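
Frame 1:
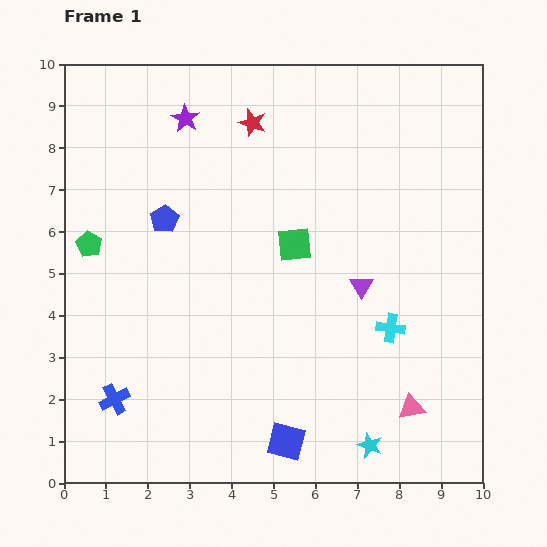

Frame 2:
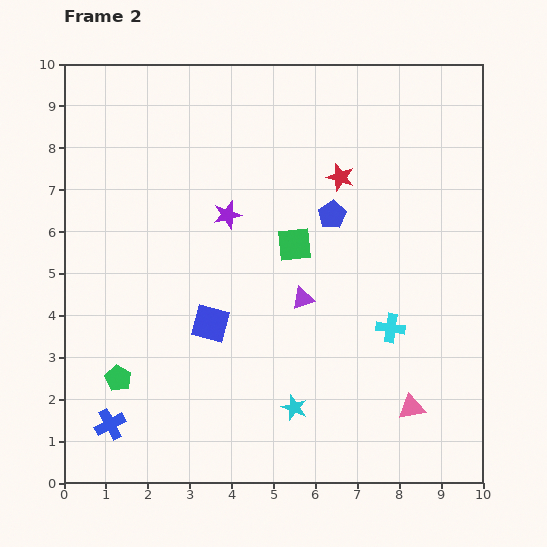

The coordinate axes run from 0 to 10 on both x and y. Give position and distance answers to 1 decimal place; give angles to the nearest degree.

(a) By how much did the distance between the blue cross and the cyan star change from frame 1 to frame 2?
-1.8

Distance in frame 1: 6.2. Distance in frame 2: 4.4.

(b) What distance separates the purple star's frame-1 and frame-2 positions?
2.5

The purple star moved from (2.9, 8.7) to (3.9, 6.4), a distance of √(1.0² + 2.3²) ≈ 2.5.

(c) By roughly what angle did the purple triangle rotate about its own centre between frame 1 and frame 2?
42° clockwise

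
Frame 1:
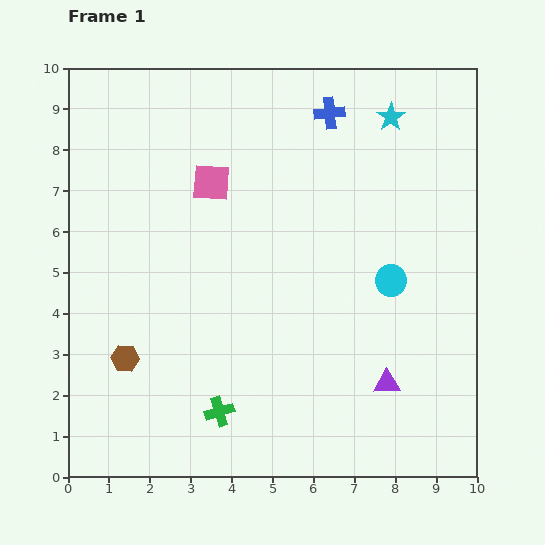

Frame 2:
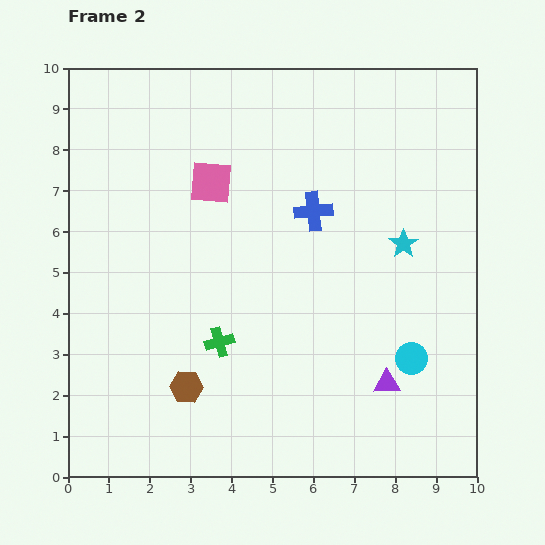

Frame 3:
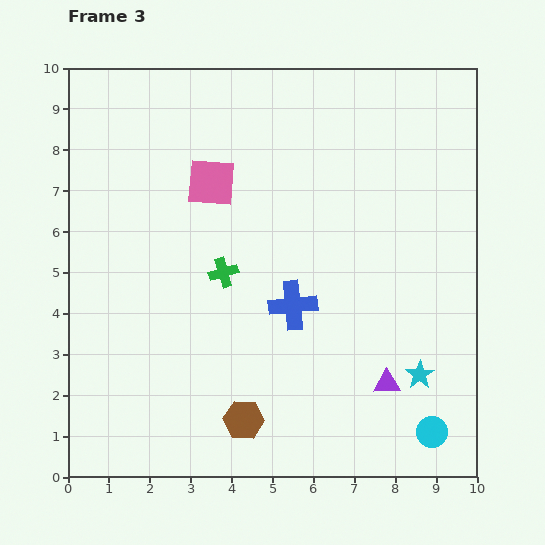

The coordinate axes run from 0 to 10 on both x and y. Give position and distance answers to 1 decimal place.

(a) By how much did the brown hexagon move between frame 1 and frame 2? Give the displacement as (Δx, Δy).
(1.5, -0.7)

The brown hexagon was at (1.4, 2.9) in frame 1 and (2.9, 2.2) in frame 2.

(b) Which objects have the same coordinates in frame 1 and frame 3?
the pink square, the purple triangle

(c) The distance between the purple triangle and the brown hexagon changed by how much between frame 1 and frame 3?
-2.8

Distance in frame 1: 6.4. Distance in frame 3: 3.6.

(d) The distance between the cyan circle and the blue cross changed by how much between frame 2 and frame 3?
+0.3

Distance in frame 2: 4.3. Distance in frame 3: 4.6.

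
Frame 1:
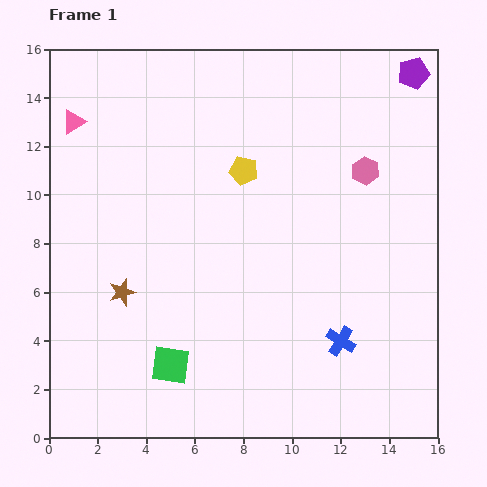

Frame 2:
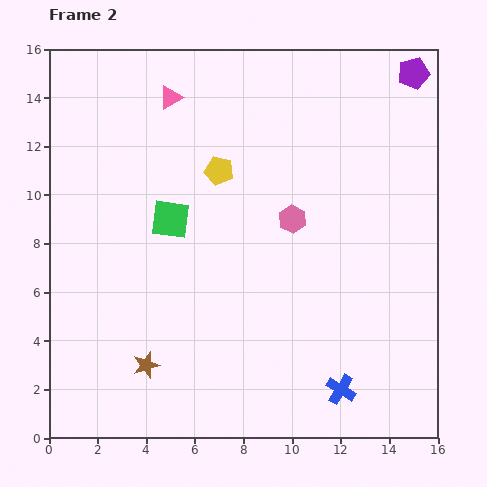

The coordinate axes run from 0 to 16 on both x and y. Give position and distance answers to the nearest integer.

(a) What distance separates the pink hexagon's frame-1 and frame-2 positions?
4

The pink hexagon moved from (13, 11) to (10, 9), a distance of √(3² + 2²) ≈ 4.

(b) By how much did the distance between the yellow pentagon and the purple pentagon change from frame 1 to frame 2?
+1

Distance in frame 1: 8. Distance in frame 2: 9.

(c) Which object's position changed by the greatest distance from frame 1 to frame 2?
the green square

(moved 6; next 4)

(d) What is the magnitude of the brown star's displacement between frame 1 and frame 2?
3

The brown star moved from (3, 6) to (4, 3), a distance of √(1² + 3²) ≈ 3.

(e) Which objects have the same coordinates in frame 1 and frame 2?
the purple pentagon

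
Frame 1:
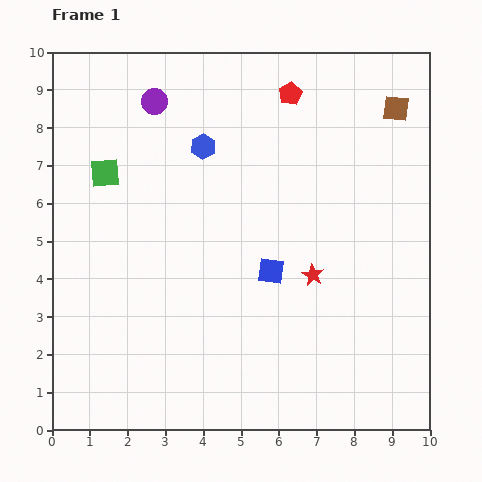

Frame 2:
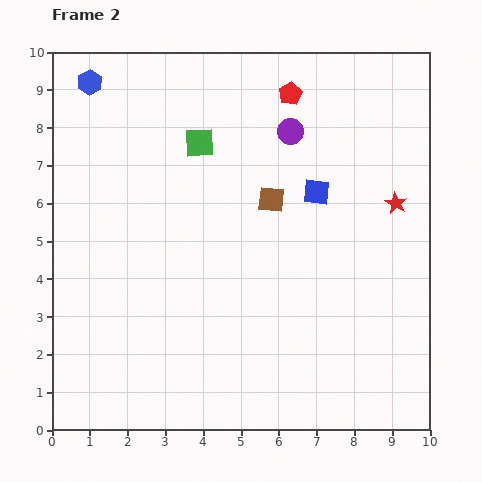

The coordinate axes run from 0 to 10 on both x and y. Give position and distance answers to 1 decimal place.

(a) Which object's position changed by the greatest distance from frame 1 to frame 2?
the brown square

(moved 4.1; next 3.7)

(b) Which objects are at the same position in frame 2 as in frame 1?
the red pentagon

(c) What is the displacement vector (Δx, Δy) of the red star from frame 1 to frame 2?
(2.2, 1.9)

The red star was at (6.9, 4.1) in frame 1 and (9.1, 6.0) in frame 2.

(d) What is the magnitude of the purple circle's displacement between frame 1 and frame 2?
3.7

The purple circle moved from (2.7, 8.7) to (6.3, 7.9), a distance of √(3.6² + 0.8²) ≈ 3.7.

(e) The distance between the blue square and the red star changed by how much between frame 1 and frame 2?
+1.0

Distance in frame 1: 1.1. Distance in frame 2: 2.1.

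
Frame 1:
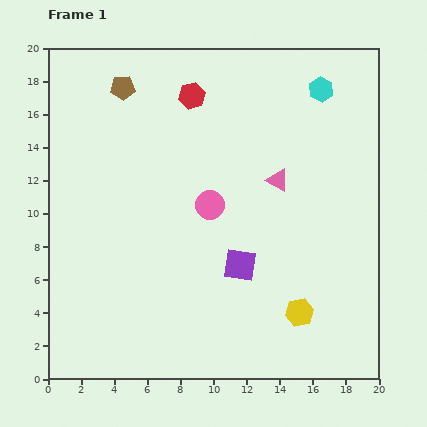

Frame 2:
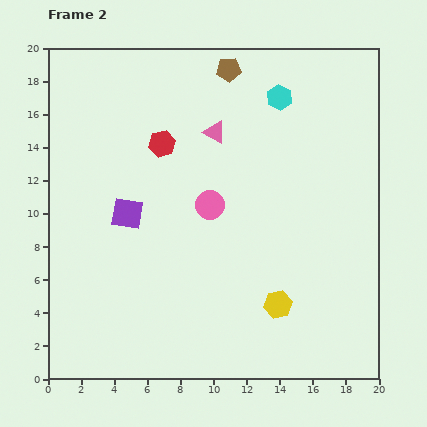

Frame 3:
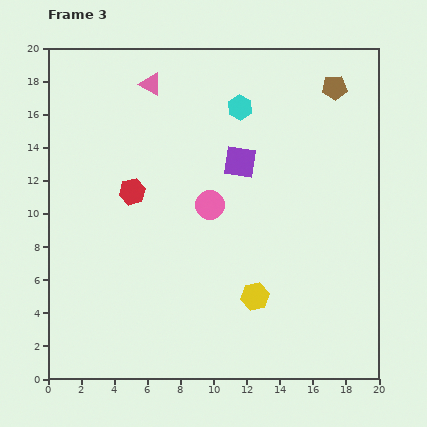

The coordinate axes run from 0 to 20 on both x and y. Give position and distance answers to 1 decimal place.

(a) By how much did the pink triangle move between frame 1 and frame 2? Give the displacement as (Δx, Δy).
(-3.8, 2.9)

The pink triangle was at (13.9, 12.0) in frame 1 and (10.1, 14.9) in frame 2.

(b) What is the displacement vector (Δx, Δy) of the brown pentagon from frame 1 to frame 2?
(6.4, 1.1)

The brown pentagon was at (4.5, 17.6) in frame 1 and (10.9, 18.7) in frame 2.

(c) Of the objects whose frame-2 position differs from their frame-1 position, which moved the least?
the yellow hexagon

(moved 1.4)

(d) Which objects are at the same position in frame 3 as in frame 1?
the pink circle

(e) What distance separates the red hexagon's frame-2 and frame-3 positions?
3.4

The red hexagon moved from (6.9, 14.2) to (5.1, 11.3), a distance of √(1.8² + 2.9²) ≈ 3.4.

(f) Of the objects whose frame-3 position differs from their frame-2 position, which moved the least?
the yellow hexagon

(moved 1.5)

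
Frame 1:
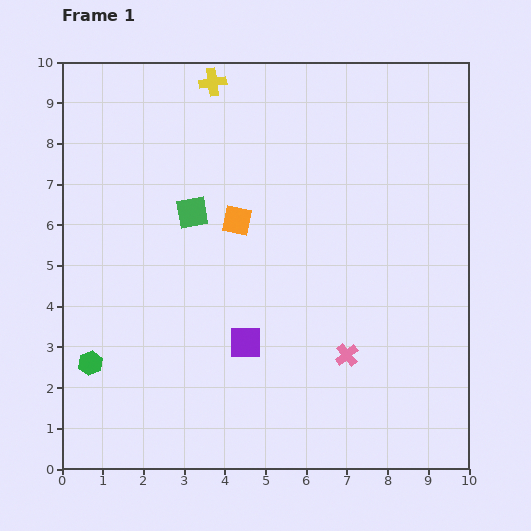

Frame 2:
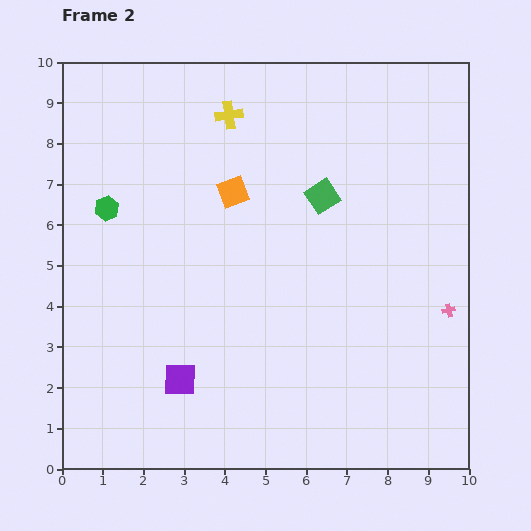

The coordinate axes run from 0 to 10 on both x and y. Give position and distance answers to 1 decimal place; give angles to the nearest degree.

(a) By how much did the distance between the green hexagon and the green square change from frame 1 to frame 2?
+0.8

Distance in frame 1: 4.5. Distance in frame 2: 5.3.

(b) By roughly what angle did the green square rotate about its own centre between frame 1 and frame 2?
22° counter-clockwise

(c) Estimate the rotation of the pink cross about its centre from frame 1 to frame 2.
27° clockwise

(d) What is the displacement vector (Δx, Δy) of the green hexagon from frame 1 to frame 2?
(0.4, 3.8)

The green hexagon was at (0.7, 2.6) in frame 1 and (1.1, 6.4) in frame 2.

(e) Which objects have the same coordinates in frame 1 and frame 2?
none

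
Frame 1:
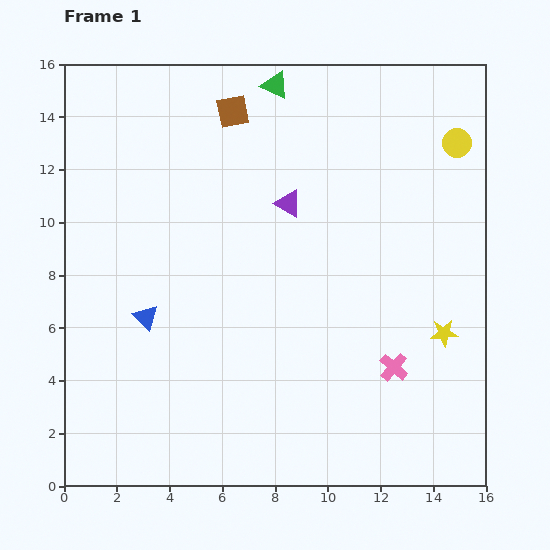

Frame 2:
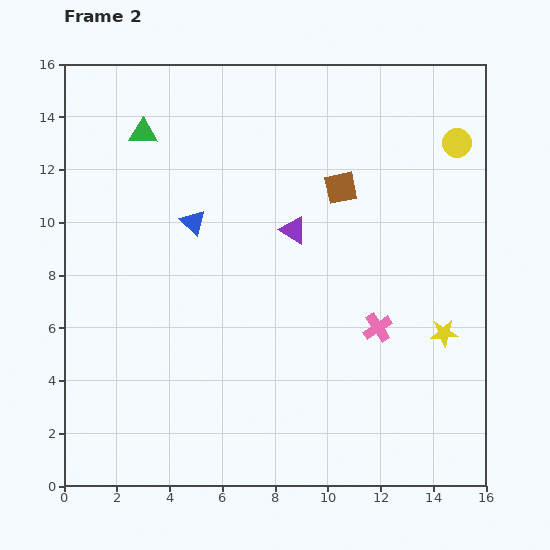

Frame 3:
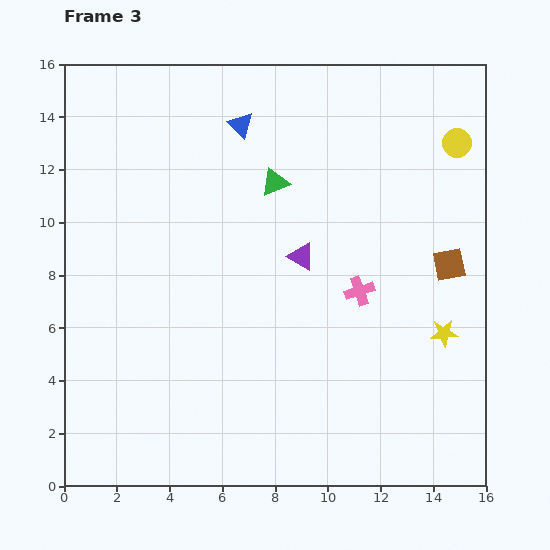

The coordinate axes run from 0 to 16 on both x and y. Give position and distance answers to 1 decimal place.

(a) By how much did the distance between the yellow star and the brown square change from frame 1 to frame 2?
-4.9

Distance in frame 1: 11.6. Distance in frame 2: 6.7.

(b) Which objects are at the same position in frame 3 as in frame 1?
the yellow circle, the yellow star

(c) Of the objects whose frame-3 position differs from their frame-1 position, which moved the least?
the purple triangle

(moved 2.1)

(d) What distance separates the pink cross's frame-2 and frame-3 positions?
1.6

The pink cross moved from (11.9, 6.0) to (11.2, 7.4), a distance of √(0.7² + 1.4²) ≈ 1.6.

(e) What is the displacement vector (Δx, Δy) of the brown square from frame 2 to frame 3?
(4.1, -2.9)

The brown square was at (10.5, 11.3) in frame 2 and (14.6, 8.4) in frame 3.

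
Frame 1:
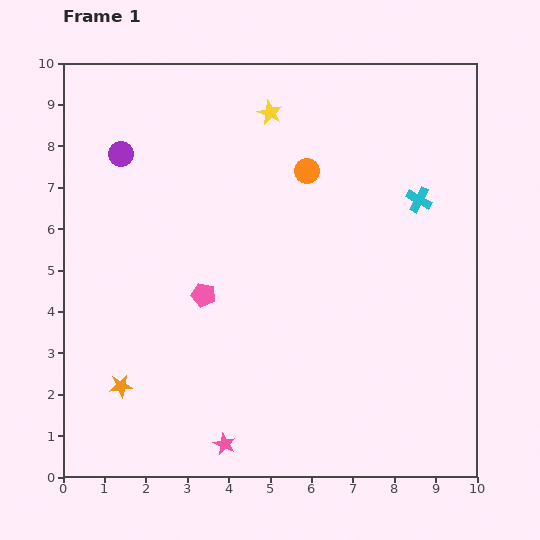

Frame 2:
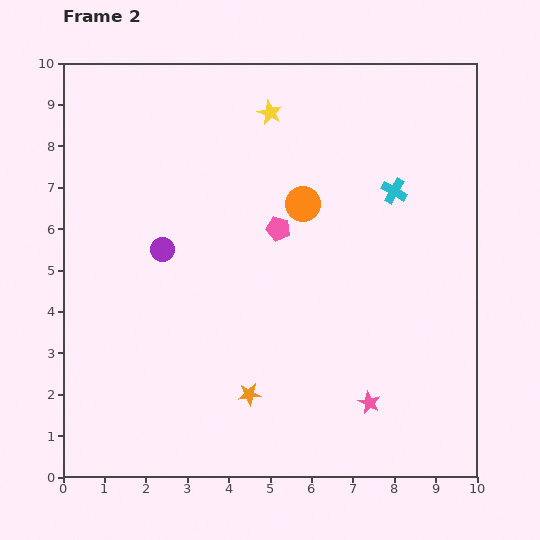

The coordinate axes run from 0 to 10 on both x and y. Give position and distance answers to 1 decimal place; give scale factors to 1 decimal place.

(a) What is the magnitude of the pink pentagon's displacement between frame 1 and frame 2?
2.4

The pink pentagon moved from (3.4, 4.4) to (5.2, 6.0), a distance of √(1.8² + 1.6²) ≈ 2.4.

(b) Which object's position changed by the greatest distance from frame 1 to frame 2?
the pink star

(moved 3.6; next 3.1)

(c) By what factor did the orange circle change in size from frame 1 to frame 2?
1.4×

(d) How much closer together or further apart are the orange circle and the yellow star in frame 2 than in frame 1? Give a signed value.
+0.6

Distance in frame 1: 1.7. Distance in frame 2: 2.3.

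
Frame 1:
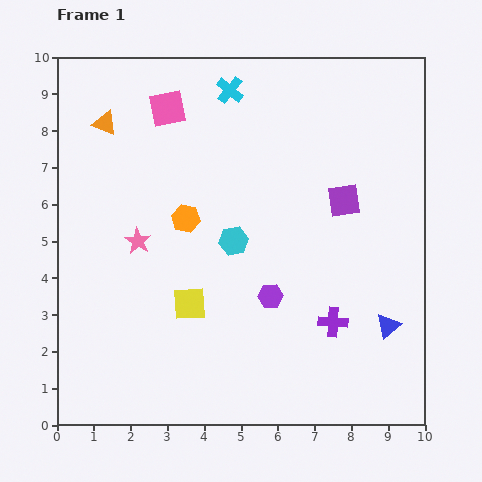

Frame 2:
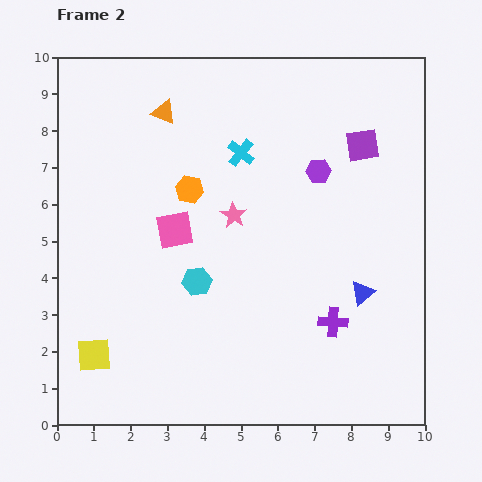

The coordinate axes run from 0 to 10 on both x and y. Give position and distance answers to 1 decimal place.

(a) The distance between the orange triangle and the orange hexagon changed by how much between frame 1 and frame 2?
-1.2

Distance in frame 1: 3.4. Distance in frame 2: 2.2.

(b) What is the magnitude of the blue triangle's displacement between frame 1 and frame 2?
1.1

The blue triangle moved from (9.0, 2.7) to (8.3, 3.6), a distance of √(0.7² + 0.9²) ≈ 1.1.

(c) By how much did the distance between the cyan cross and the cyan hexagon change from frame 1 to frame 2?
-0.4

Distance in frame 1: 4.1. Distance in frame 2: 3.7.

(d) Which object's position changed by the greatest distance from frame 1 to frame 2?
the purple hexagon

(moved 3.6; next 3.3)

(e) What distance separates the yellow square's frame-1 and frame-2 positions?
3.0

The yellow square moved from (3.6, 3.3) to (1.0, 1.9), a distance of √(2.6² + 1.4²) ≈ 3.0.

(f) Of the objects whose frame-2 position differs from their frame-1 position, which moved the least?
the orange hexagon

(moved 0.8)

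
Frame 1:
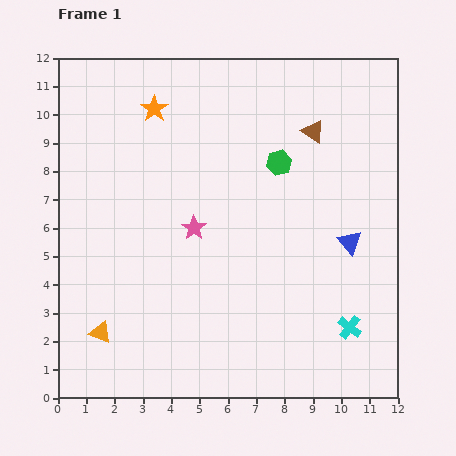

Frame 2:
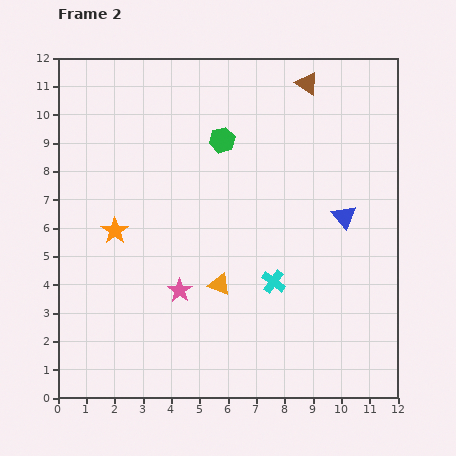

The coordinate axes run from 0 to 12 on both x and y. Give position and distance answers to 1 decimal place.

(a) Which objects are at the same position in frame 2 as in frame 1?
none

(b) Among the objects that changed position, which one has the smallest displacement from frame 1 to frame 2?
the blue triangle

(moved 0.9)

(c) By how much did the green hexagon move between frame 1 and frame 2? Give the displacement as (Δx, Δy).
(-2.0, 0.8)

The green hexagon was at (7.8, 8.3) in frame 1 and (5.8, 9.1) in frame 2.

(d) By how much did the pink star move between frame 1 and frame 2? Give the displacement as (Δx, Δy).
(-0.5, -2.2)

The pink star was at (4.8, 6.0) in frame 1 and (4.3, 3.8) in frame 2.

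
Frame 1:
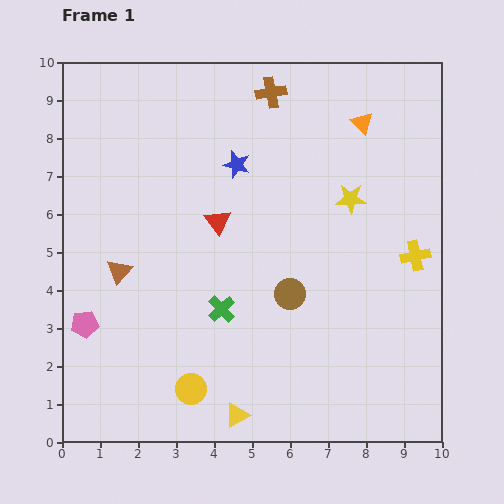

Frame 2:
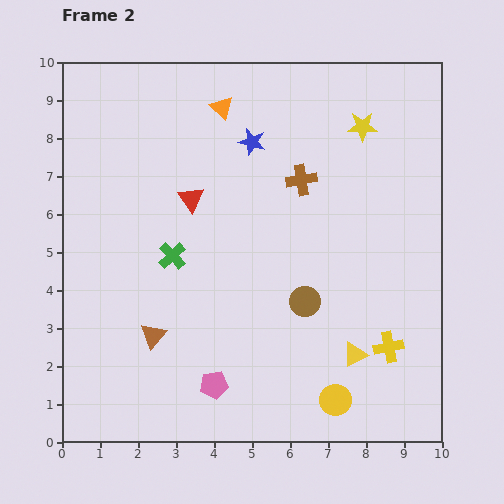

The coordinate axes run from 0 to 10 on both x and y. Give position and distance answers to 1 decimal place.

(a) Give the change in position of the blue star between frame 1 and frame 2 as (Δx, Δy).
(0.4, 0.6)

The blue star was at (4.6, 7.3) in frame 1 and (5.0, 7.9) in frame 2.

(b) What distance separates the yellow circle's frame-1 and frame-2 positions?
3.8

The yellow circle moved from (3.4, 1.4) to (7.2, 1.1), a distance of √(3.8² + 0.3²) ≈ 3.8.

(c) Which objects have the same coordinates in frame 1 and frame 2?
none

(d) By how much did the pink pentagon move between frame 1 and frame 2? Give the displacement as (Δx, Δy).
(3.4, -1.6)

The pink pentagon was at (0.6, 3.1) in frame 1 and (4.0, 1.5) in frame 2.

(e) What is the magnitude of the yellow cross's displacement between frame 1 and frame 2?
2.5

The yellow cross moved from (9.3, 4.9) to (8.6, 2.5), a distance of √(0.7² + 2.4²) ≈ 2.5.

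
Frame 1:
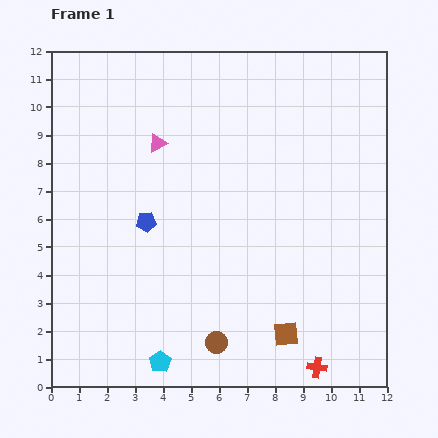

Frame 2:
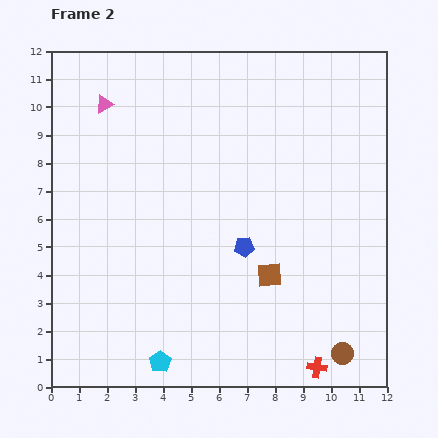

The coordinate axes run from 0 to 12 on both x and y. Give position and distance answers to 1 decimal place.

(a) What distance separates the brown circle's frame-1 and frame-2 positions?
4.5

The brown circle moved from (5.9, 1.6) to (10.4, 1.2), a distance of √(4.5² + 0.4²) ≈ 4.5.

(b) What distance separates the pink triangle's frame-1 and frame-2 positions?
2.4

The pink triangle moved from (3.8, 8.7) to (1.9, 10.1), a distance of √(1.9² + 1.4²) ≈ 2.4.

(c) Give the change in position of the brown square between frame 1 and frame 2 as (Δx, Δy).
(-0.6, 2.1)

The brown square was at (8.4, 1.9) in frame 1 and (7.8, 4.0) in frame 2.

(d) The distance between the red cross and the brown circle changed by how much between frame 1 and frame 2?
-2.7

Distance in frame 1: 3.7. Distance in frame 2: 1.0.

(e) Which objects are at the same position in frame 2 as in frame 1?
the red cross, the cyan pentagon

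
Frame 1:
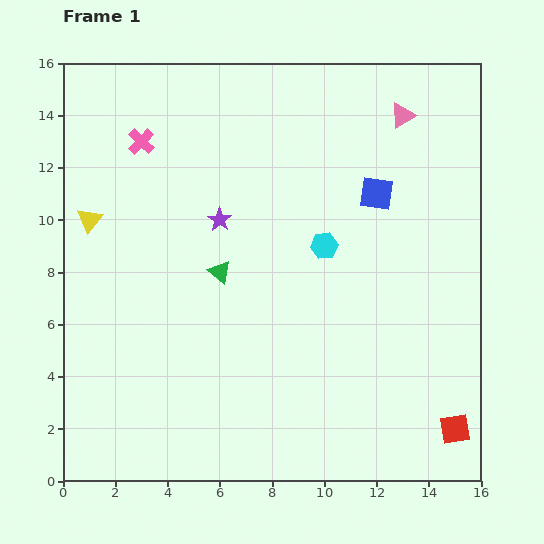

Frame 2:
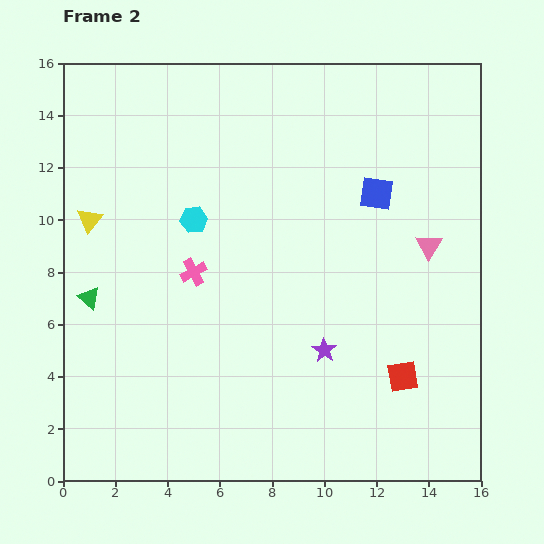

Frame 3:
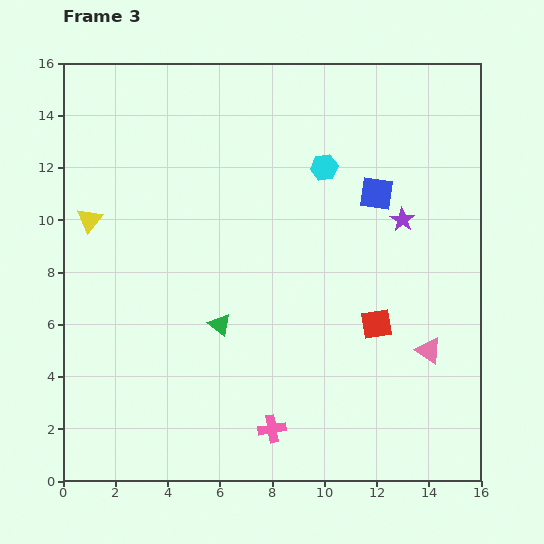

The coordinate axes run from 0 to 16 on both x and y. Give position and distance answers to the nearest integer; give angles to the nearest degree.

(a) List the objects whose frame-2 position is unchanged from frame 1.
the yellow triangle, the blue square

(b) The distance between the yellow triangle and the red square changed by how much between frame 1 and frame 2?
-3

Distance in frame 1: 16. Distance in frame 2: 13.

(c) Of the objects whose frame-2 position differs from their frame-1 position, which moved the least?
the red square

(moved 3)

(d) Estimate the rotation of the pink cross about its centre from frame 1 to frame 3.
37° clockwise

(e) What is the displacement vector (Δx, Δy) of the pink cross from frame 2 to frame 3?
(3, -6)

The pink cross was at (5, 8) in frame 2 and (8, 2) in frame 3.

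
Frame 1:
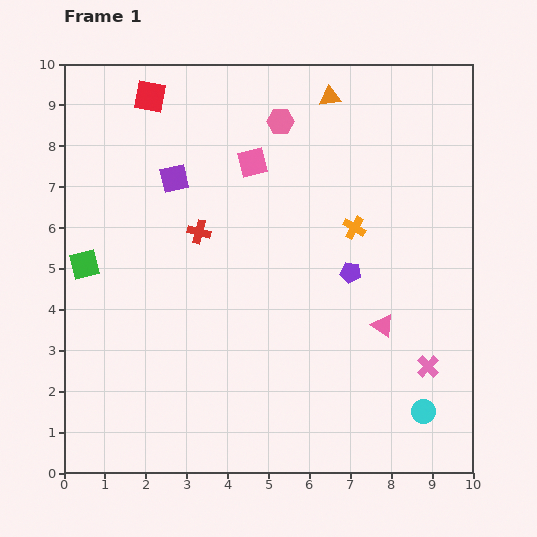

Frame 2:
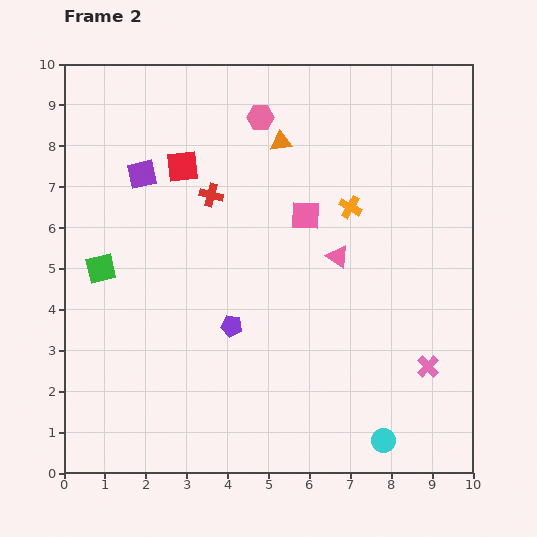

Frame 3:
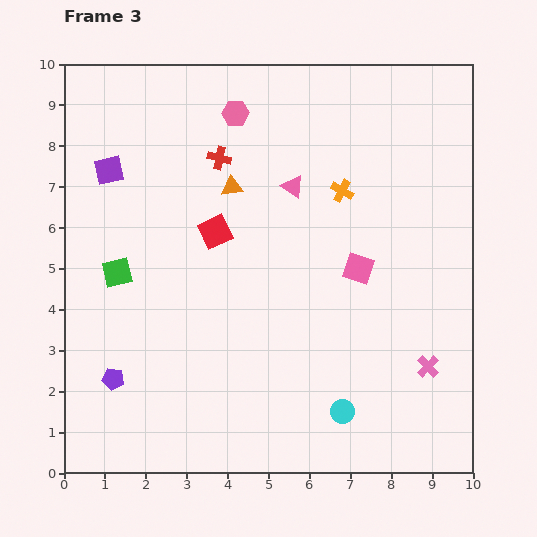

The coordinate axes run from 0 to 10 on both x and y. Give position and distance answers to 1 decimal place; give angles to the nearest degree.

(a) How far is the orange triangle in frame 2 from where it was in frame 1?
1.6

The orange triangle moved from (6.5, 9.2) to (5.3, 8.1), a distance of √(1.2² + 1.1²) ≈ 1.6.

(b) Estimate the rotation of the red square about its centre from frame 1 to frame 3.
36° counter-clockwise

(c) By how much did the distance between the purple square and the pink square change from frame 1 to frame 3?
+4.7

Distance in frame 1: 1.9. Distance in frame 3: 6.6.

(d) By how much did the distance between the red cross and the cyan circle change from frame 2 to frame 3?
-0.4

Distance in frame 2: 7.3. Distance in frame 3: 6.9.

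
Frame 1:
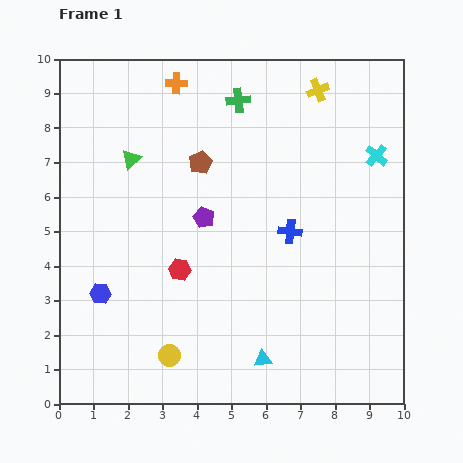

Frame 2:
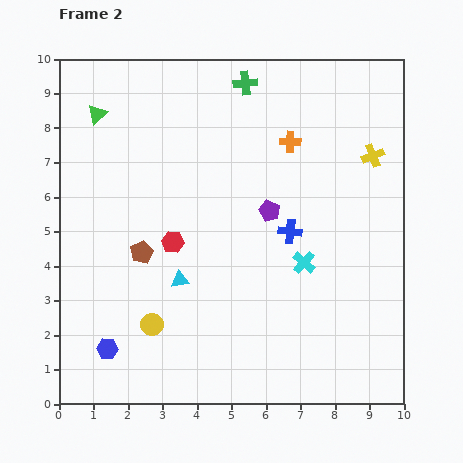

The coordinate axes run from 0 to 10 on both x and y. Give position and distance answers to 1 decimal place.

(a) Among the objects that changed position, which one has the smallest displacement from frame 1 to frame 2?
the green cross

(moved 0.5)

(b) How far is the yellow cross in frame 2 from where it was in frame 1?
2.5

The yellow cross moved from (7.5, 9.1) to (9.1, 7.2), a distance of √(1.6² + 1.9²) ≈ 2.5.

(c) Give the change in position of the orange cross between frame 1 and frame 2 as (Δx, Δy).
(3.3, -1.7)

The orange cross was at (3.4, 9.3) in frame 1 and (6.7, 7.6) in frame 2.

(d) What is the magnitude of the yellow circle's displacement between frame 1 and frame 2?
1.0

The yellow circle moved from (3.2, 1.4) to (2.7, 2.3), a distance of √(0.5² + 0.9²) ≈ 1.0.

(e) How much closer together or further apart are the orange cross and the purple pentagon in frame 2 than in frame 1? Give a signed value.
-1.9

Distance in frame 1: 4.0. Distance in frame 2: 2.1.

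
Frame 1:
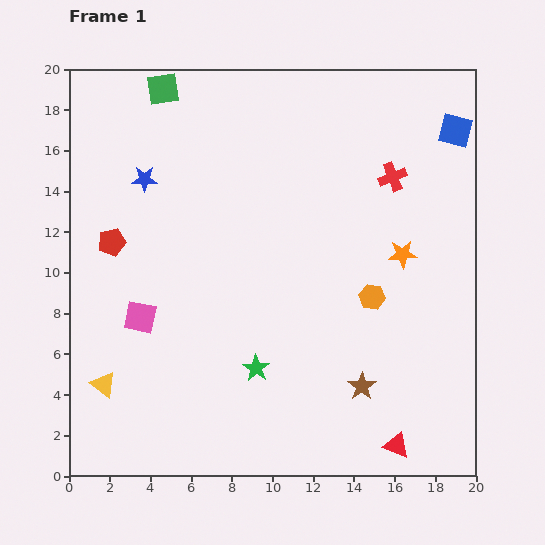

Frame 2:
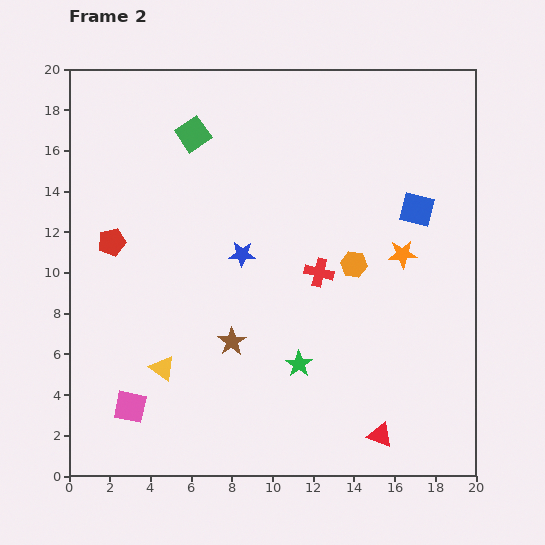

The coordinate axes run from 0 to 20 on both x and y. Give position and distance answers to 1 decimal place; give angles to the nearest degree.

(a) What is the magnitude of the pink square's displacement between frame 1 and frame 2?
4.4

The pink square moved from (3.5, 7.8) to (3.0, 3.4), a distance of √(0.5² + 4.4²) ≈ 4.4.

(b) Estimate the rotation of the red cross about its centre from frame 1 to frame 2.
35° clockwise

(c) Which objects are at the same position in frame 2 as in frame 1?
the orange star, the red pentagon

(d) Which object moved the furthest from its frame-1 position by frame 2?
the brown star

(moved 6.8; next 6.1)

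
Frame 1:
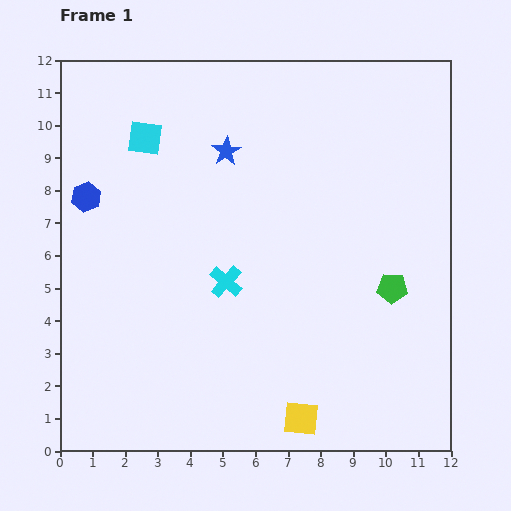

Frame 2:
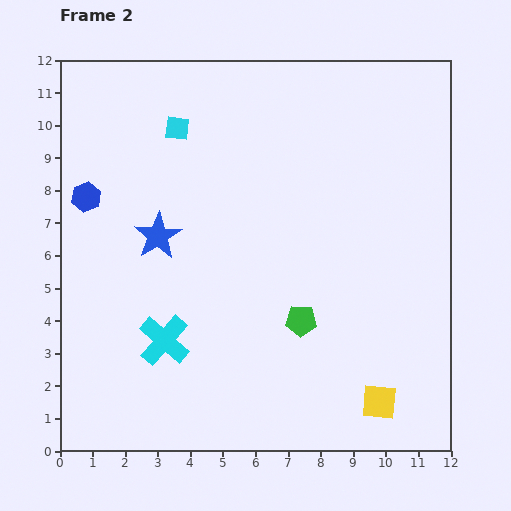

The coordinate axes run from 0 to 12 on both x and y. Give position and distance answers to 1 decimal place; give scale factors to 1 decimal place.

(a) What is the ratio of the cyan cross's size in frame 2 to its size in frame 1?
1.6×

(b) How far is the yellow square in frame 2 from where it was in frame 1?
2.5

The yellow square moved from (7.4, 1.0) to (9.8, 1.5), a distance of √(2.4² + 0.5²) ≈ 2.5.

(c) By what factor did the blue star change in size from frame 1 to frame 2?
1.6×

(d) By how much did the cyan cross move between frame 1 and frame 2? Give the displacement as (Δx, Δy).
(-1.9, -1.8)

The cyan cross was at (5.1, 5.2) in frame 1 and (3.2, 3.4) in frame 2.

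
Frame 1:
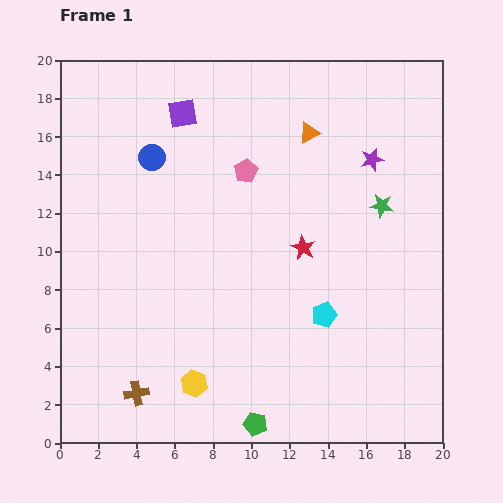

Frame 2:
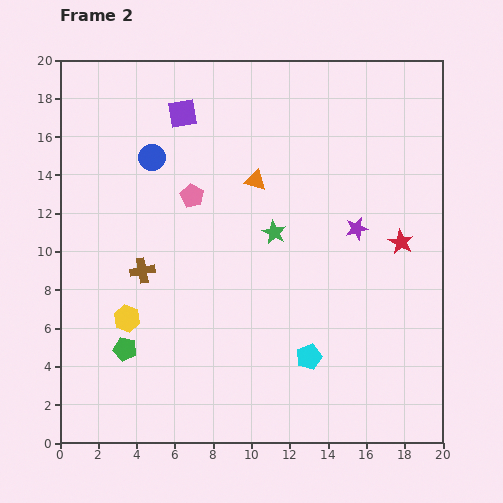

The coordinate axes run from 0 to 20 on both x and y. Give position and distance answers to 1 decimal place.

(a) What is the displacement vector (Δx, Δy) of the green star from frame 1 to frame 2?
(-5.6, -1.4)

The green star was at (16.8, 12.4) in frame 1 and (11.2, 11.0) in frame 2.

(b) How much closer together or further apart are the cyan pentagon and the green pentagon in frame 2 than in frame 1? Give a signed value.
+2.9

Distance in frame 1: 6.7. Distance in frame 2: 9.6.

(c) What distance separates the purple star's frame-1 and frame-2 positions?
3.7

The purple star moved from (16.3, 14.8) to (15.5, 11.2), a distance of √(0.8² + 3.6²) ≈ 3.7.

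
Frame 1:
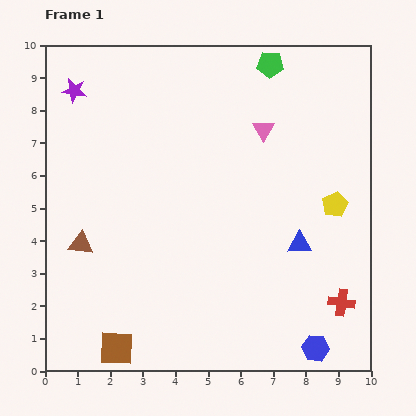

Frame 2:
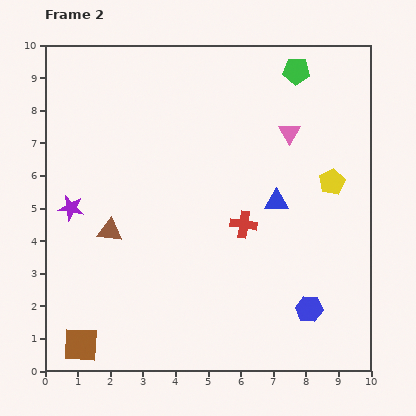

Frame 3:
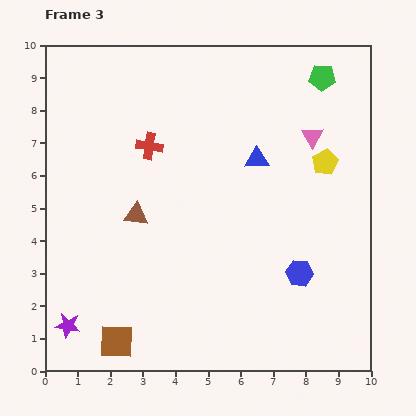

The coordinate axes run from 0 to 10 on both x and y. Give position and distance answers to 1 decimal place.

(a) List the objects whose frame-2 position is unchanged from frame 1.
none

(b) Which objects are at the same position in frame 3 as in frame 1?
none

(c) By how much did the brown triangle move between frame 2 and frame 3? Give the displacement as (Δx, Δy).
(0.8, 0.5)

The brown triangle was at (2.0, 4.3) in frame 2 and (2.8, 4.8) in frame 3.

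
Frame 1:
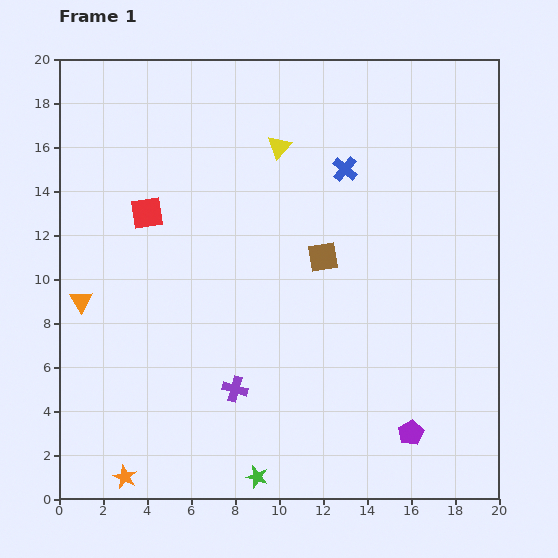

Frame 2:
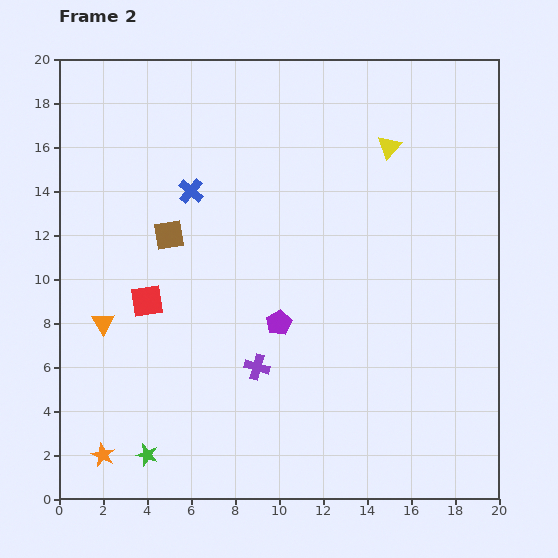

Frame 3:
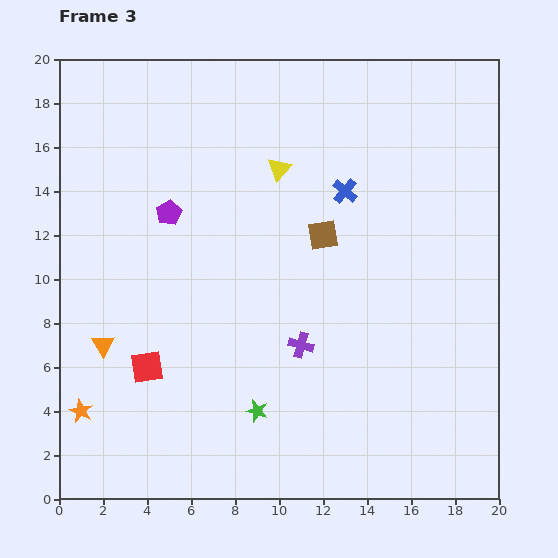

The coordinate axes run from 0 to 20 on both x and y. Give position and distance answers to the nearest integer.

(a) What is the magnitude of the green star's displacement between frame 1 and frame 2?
5

The green star moved from (9, 1) to (4, 2), a distance of √(5² + 1²) ≈ 5.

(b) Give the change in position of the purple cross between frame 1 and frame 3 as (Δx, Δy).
(3, 2)

The purple cross was at (8, 5) in frame 1 and (11, 7) in frame 3.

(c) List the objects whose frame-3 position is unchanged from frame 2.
none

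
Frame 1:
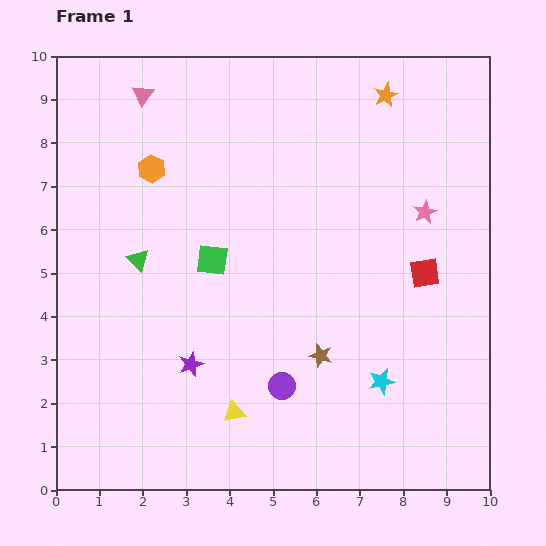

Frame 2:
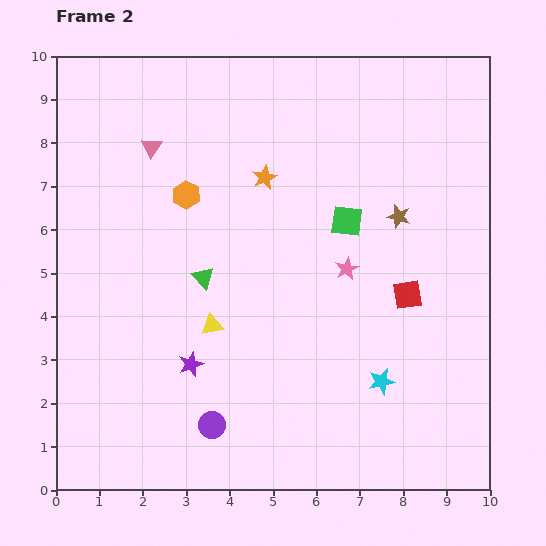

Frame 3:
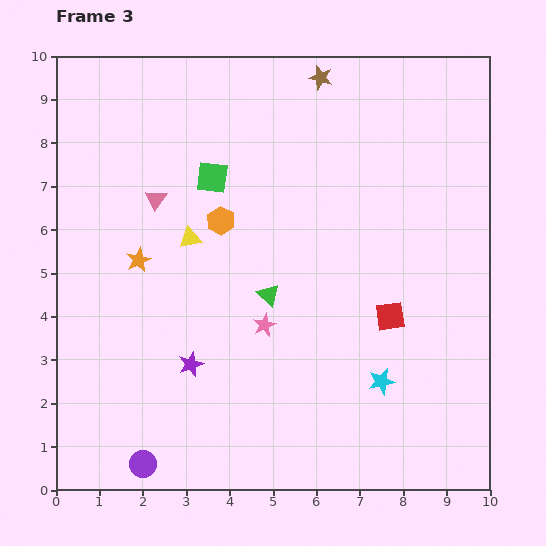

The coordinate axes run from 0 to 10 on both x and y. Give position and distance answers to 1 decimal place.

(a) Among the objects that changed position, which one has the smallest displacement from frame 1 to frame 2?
the red square

(moved 0.6)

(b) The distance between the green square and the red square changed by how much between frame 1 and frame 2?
-2.7

Distance in frame 1: 4.9. Distance in frame 2: 2.2.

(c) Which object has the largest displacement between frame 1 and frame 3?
the orange star

(moved 6.9; next 6.4)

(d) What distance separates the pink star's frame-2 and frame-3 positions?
2.3

The pink star moved from (6.7, 5.1) to (4.8, 3.8), a distance of √(1.9² + 1.3²) ≈ 2.3.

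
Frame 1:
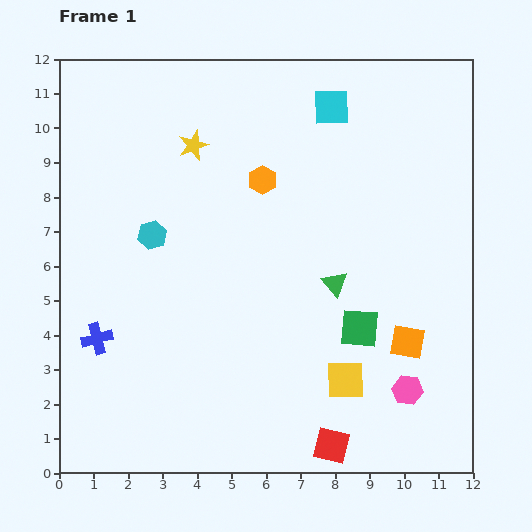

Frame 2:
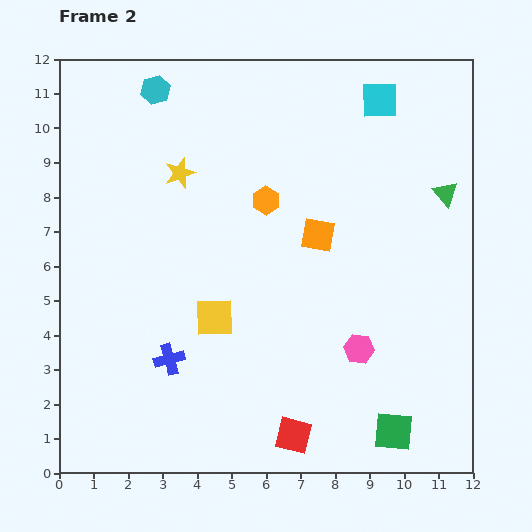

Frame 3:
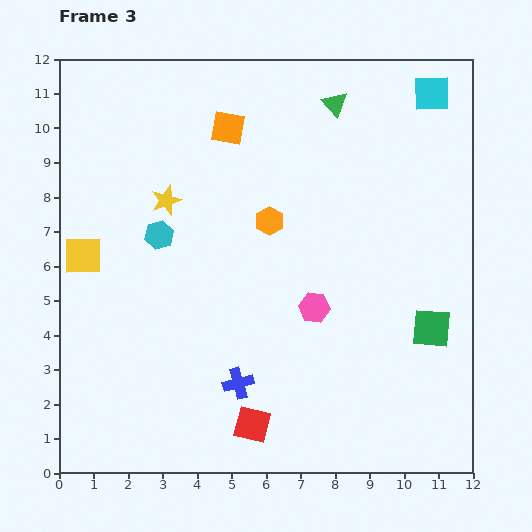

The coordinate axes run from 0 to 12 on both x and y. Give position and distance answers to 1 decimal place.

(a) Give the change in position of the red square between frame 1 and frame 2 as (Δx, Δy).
(-1.1, 0.3)

The red square was at (7.9, 0.8) in frame 1 and (6.8, 1.1) in frame 2.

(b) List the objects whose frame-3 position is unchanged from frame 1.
none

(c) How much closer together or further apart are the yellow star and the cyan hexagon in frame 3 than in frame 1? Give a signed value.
-1.9

Distance in frame 1: 2.9. Distance in frame 3: 1.0.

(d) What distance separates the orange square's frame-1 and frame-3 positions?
8.1

The orange square moved from (10.1, 3.8) to (4.9, 10.0), a distance of √(5.2² + 6.2²) ≈ 8.1.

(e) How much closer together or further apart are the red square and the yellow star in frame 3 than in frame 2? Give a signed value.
-1.3

Distance in frame 2: 8.3. Distance in frame 3: 7.0.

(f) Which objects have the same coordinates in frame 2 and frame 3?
none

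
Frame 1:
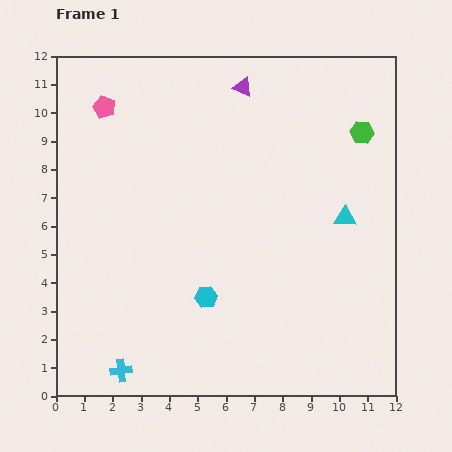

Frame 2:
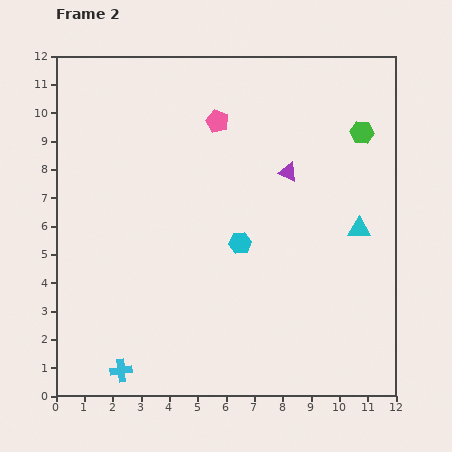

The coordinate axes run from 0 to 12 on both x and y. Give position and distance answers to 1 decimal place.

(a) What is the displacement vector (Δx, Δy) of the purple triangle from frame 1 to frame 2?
(1.6, -3.0)

The purple triangle was at (6.6, 10.9) in frame 1 and (8.2, 7.9) in frame 2.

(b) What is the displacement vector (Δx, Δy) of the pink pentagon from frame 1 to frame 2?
(4.0, -0.5)

The pink pentagon was at (1.7, 10.2) in frame 1 and (5.7, 9.7) in frame 2.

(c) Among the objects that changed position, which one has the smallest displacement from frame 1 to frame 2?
the cyan triangle

(moved 0.6)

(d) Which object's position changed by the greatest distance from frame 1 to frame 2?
the pink pentagon

(moved 4.0; next 3.4)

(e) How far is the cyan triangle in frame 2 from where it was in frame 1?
0.6

The cyan triangle moved from (10.2, 6.3) to (10.7, 5.9), a distance of √(0.5² + 0.4²) ≈ 0.6.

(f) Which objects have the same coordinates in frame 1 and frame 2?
the green hexagon, the cyan cross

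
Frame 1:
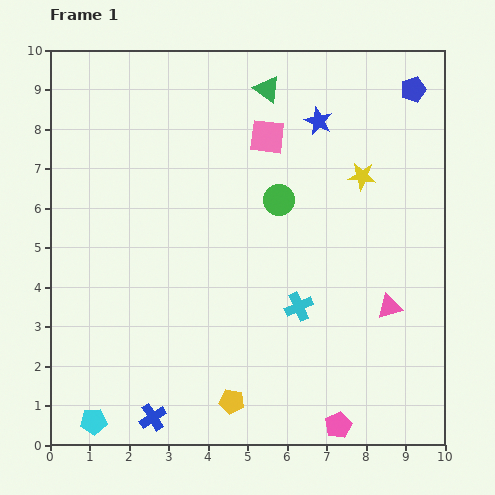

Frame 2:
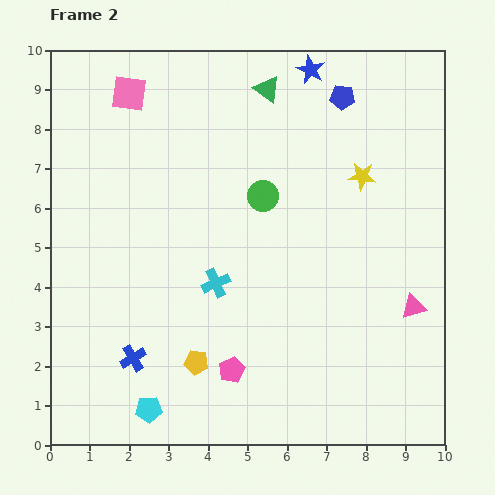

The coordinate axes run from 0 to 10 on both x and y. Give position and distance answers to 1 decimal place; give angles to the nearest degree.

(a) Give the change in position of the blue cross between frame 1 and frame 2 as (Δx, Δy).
(-0.5, 1.5)

The blue cross was at (2.6, 0.7) in frame 1 and (2.1, 2.2) in frame 2.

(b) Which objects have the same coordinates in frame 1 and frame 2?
the yellow star, the green triangle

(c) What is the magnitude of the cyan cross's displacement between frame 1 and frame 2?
2.2

The cyan cross moved from (6.3, 3.5) to (4.2, 4.1), a distance of √(2.1² + 0.6²) ≈ 2.2.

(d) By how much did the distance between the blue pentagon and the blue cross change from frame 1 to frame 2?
-2.1

Distance in frame 1: 10.6. Distance in frame 2: 8.5.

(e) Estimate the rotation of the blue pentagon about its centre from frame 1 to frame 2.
23° clockwise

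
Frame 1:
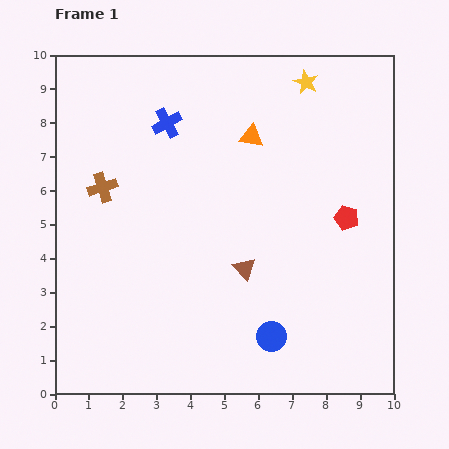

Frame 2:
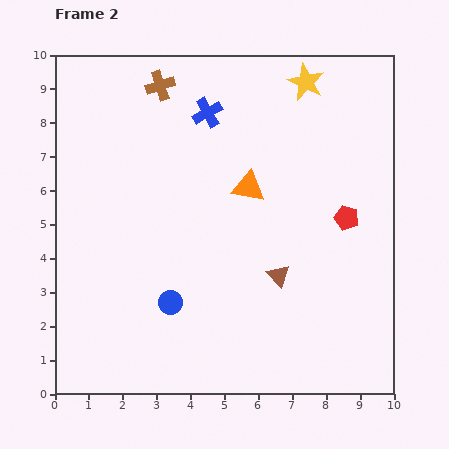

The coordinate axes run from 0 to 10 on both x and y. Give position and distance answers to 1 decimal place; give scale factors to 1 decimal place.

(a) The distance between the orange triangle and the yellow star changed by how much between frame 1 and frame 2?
+1.2

Distance in frame 1: 2.3. Distance in frame 2: 3.5.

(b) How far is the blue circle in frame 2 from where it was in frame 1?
3.2

The blue circle moved from (6.4, 1.7) to (3.4, 2.7), a distance of √(3.0² + 1.0²) ≈ 3.2.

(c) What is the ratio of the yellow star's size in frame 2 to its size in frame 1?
1.5×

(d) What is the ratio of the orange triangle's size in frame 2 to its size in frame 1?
1.4×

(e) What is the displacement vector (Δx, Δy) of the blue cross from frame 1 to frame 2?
(1.2, 0.3)

The blue cross was at (3.3, 8.0) in frame 1 and (4.5, 8.3) in frame 2.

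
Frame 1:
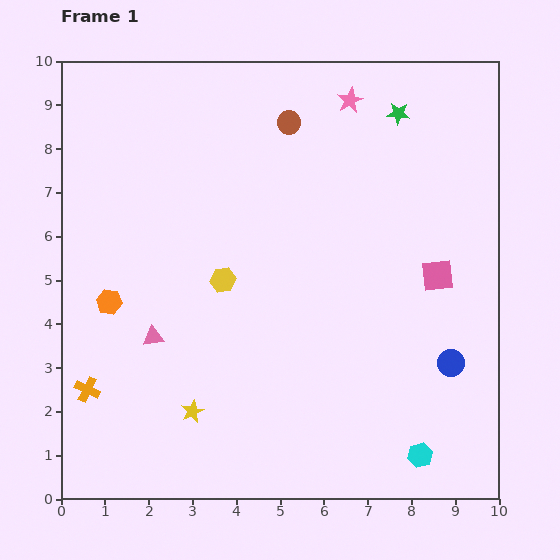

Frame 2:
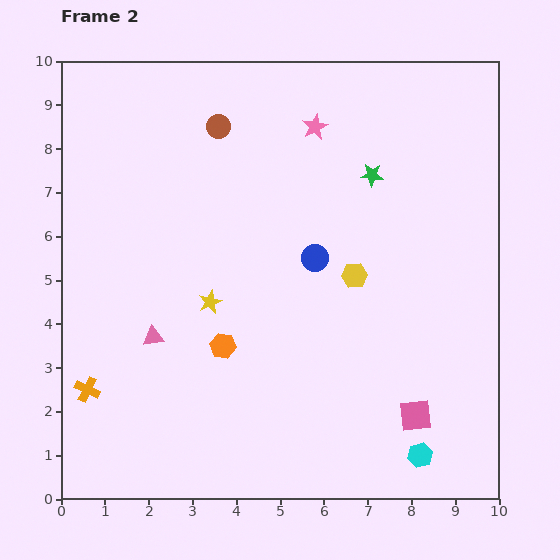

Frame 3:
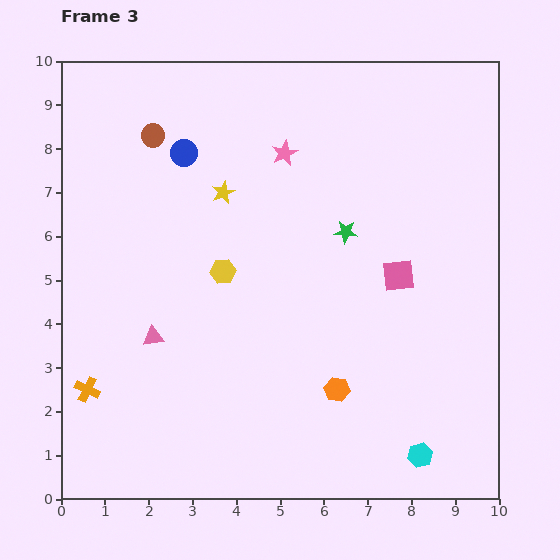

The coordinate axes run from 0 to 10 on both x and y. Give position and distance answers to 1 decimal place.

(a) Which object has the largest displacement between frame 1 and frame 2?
the blue circle

(moved 3.9; next 3.2)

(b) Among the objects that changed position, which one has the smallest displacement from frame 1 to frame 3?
the yellow hexagon

(moved 0.2)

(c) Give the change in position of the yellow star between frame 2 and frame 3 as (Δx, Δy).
(0.3, 2.5)

The yellow star was at (3.4, 4.5) in frame 2 and (3.7, 7.0) in frame 3.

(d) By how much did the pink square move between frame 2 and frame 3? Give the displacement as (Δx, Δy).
(-0.4, 3.2)

The pink square was at (8.1, 1.9) in frame 2 and (7.7, 5.1) in frame 3.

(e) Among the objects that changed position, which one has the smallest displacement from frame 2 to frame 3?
the pink star

(moved 0.9)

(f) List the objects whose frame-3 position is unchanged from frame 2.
the orange cross, the pink triangle, the cyan hexagon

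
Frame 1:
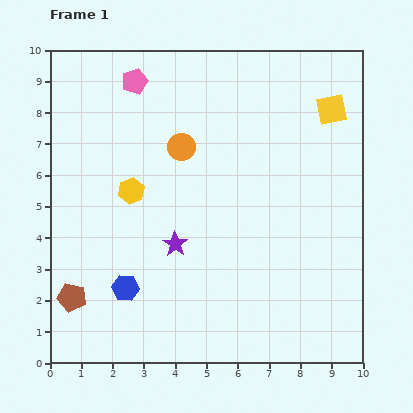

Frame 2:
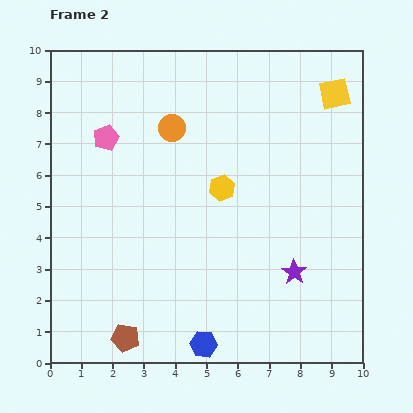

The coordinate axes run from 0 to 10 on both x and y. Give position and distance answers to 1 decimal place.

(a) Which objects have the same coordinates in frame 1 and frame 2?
none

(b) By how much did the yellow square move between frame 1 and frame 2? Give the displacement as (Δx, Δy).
(0.1, 0.5)

The yellow square was at (9.0, 8.1) in frame 1 and (9.1, 8.6) in frame 2.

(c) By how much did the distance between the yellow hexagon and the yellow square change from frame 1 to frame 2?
-2.2

Distance in frame 1: 6.9. Distance in frame 2: 4.7.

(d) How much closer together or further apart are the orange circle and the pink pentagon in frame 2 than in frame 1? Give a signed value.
-0.5

Distance in frame 1: 2.6. Distance in frame 2: 2.1.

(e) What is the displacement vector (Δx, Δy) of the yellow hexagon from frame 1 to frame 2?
(2.9, 0.1)

The yellow hexagon was at (2.6, 5.5) in frame 1 and (5.5, 5.6) in frame 2.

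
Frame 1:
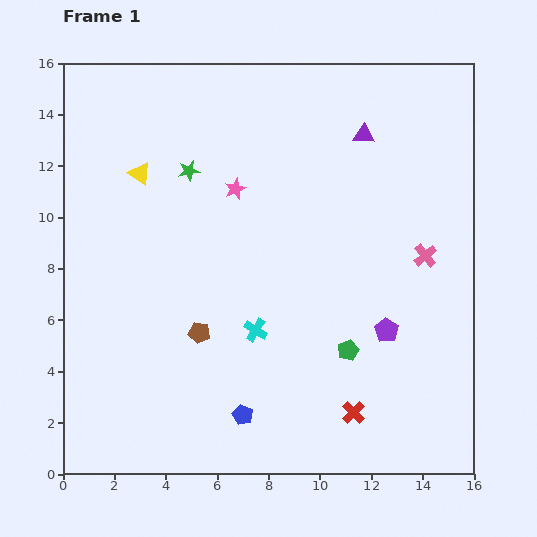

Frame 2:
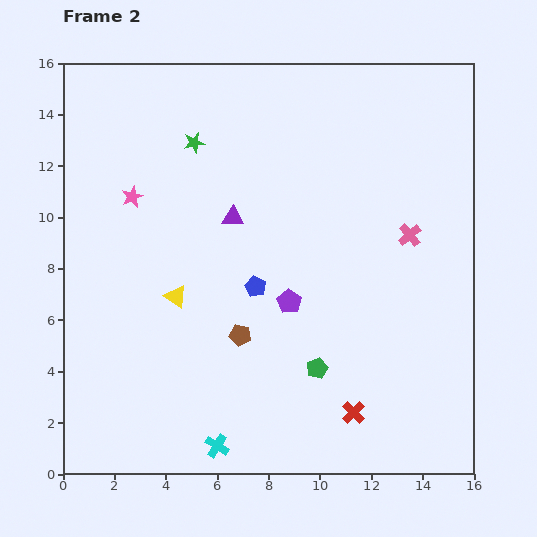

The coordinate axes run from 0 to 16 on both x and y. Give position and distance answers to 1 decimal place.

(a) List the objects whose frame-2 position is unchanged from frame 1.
the red cross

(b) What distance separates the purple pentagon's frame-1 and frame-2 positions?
4.0

The purple pentagon moved from (12.6, 5.6) to (8.8, 6.7), a distance of √(3.8² + 1.1²) ≈ 4.0.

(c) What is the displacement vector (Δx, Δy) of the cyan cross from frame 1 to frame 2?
(-1.5, -4.5)

The cyan cross was at (7.5, 5.6) in frame 1 and (6.0, 1.1) in frame 2.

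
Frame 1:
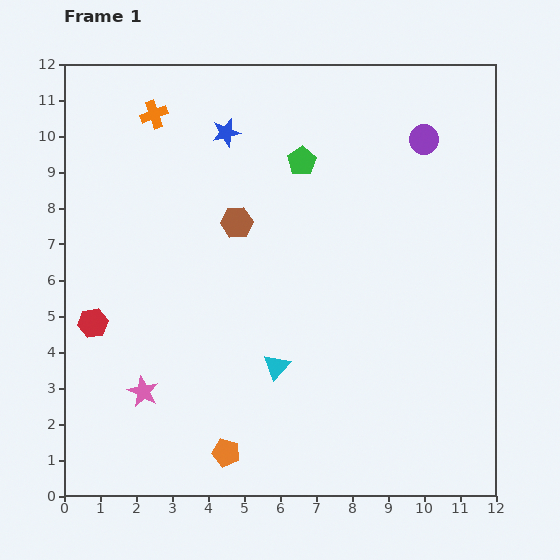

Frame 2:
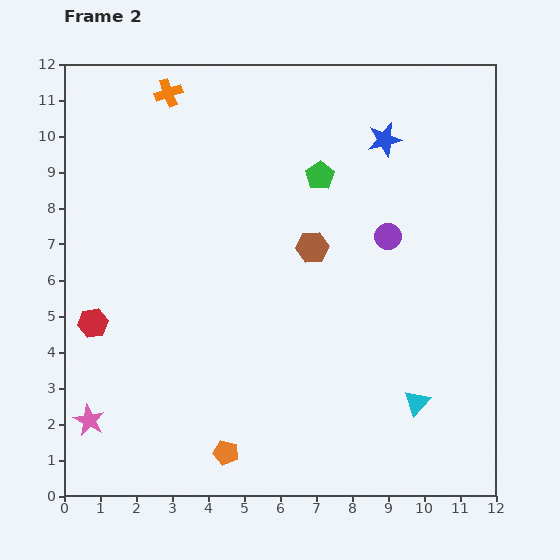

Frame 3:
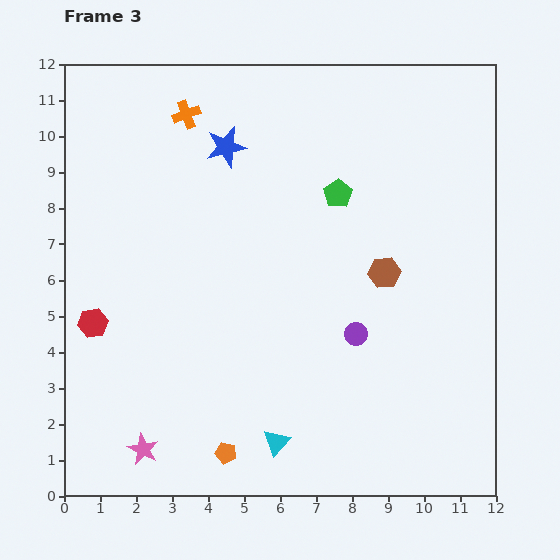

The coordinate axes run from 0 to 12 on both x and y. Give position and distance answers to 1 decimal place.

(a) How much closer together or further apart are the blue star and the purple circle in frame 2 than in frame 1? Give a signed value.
-2.8

Distance in frame 1: 5.5. Distance in frame 2: 2.7.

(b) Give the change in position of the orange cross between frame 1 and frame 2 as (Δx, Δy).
(0.4, 0.6)

The orange cross was at (2.5, 10.6) in frame 1 and (2.9, 11.2) in frame 2.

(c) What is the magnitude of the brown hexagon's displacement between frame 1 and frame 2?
2.2

The brown hexagon moved from (4.8, 7.6) to (6.9, 6.9), a distance of √(2.1² + 0.7²) ≈ 2.2.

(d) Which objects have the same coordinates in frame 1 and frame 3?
the orange pentagon, the red hexagon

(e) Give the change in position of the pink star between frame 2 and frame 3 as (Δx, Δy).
(1.5, -0.8)

The pink star was at (0.7, 2.1) in frame 2 and (2.2, 1.3) in frame 3.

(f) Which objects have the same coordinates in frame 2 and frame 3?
the orange pentagon, the red hexagon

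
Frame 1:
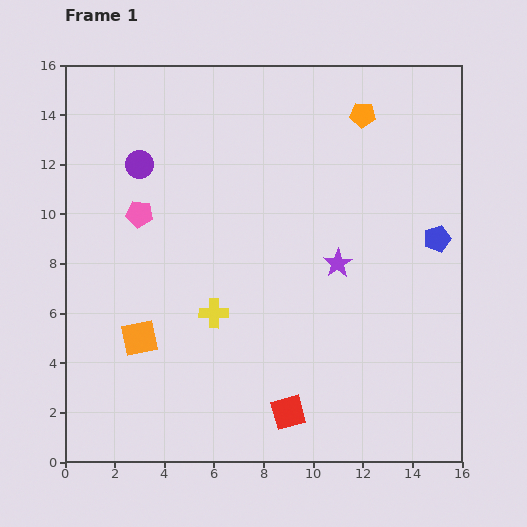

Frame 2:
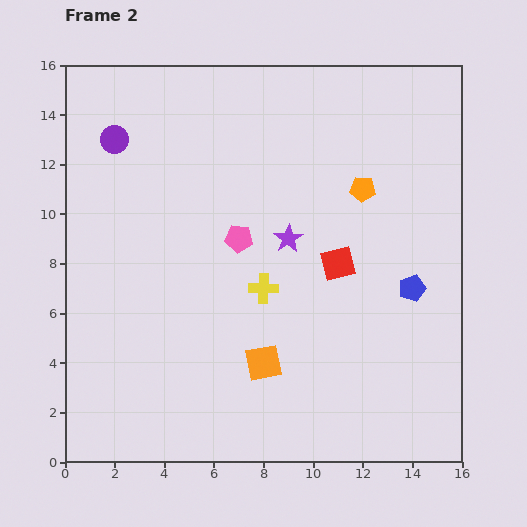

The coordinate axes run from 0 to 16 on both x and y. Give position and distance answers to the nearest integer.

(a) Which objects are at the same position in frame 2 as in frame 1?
none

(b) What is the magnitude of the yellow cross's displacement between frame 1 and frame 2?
2

The yellow cross moved from (6, 6) to (8, 7), a distance of √(2² + 1²) ≈ 2.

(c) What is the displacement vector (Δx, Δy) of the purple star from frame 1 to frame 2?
(-2, 1)

The purple star was at (11, 8) in frame 1 and (9, 9) in frame 2.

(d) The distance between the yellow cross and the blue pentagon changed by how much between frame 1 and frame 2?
-3

Distance in frame 1: 9. Distance in frame 2: 6.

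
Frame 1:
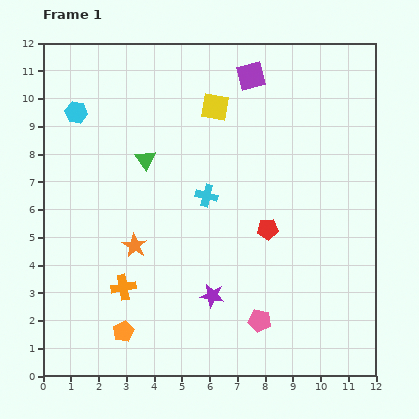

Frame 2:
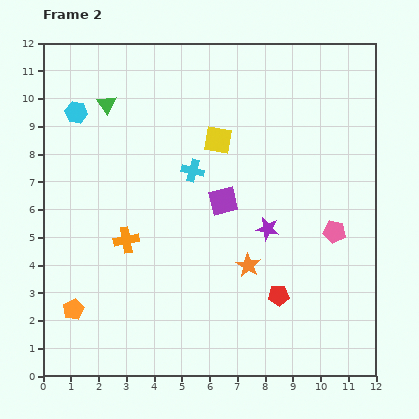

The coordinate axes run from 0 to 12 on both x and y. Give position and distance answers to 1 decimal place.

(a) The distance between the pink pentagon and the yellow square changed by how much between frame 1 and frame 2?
-2.6

Distance in frame 1: 7.9. Distance in frame 2: 5.3.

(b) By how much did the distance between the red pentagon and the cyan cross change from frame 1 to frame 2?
+3.0

Distance in frame 1: 2.5. Distance in frame 2: 5.5.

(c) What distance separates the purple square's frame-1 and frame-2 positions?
4.6

The purple square moved from (7.5, 10.8) to (6.5, 6.3), a distance of √(1.0² + 4.5²) ≈ 4.6.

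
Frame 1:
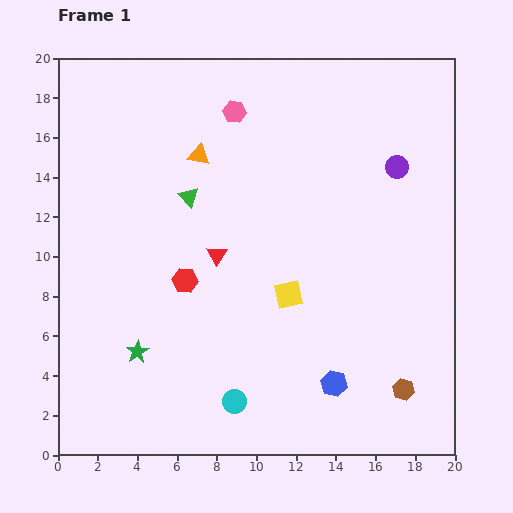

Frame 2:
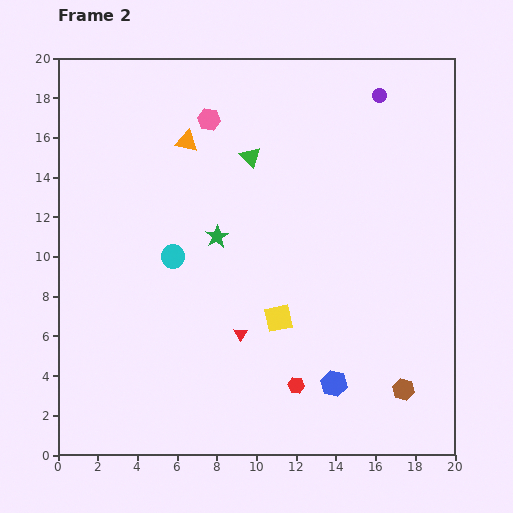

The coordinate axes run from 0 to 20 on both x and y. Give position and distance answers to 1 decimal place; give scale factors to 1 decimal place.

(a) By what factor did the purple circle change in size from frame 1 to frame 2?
0.6×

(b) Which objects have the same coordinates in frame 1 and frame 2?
the brown hexagon, the blue hexagon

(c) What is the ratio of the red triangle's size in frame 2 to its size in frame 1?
0.7×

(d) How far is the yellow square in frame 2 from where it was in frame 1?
1.3

The yellow square moved from (11.6, 8.1) to (11.1, 6.9), a distance of √(0.5² + 1.2²) ≈ 1.3.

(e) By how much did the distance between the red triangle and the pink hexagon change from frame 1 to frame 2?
+3.6

Distance in frame 1: 7.3. Distance in frame 2: 10.9.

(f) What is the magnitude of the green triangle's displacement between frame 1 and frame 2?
3.7

The green triangle moved from (6.6, 13.0) to (9.7, 15.0), a distance of √(3.1² + 2.0²) ≈ 3.7.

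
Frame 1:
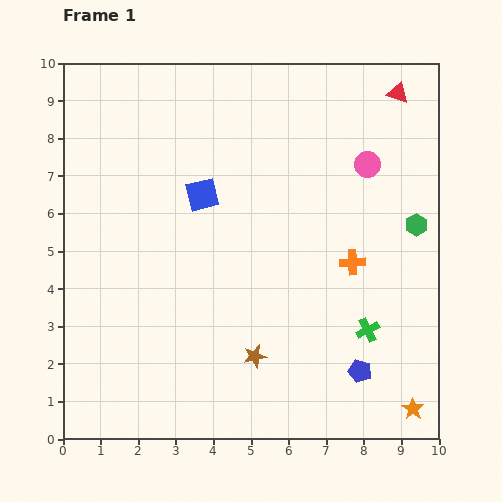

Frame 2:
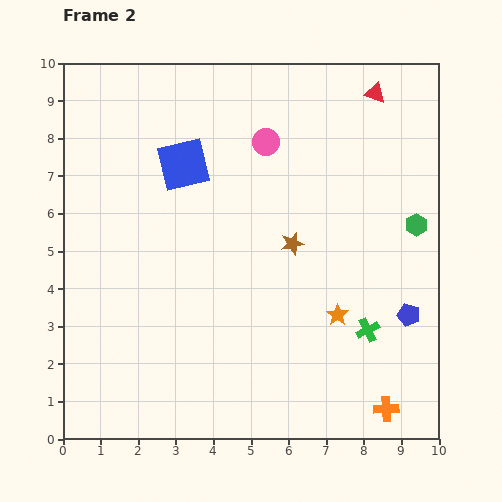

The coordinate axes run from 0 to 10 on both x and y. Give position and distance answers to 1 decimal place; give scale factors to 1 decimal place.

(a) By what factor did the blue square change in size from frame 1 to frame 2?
1.6×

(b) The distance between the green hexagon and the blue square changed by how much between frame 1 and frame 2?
+0.6

Distance in frame 1: 5.8. Distance in frame 2: 6.4.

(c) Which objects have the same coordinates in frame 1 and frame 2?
the green hexagon, the green cross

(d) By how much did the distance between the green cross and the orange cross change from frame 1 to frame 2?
+0.4

Distance in frame 1: 1.8. Distance in frame 2: 2.2.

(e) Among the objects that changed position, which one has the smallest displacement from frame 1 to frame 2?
the red triangle

(moved 0.6)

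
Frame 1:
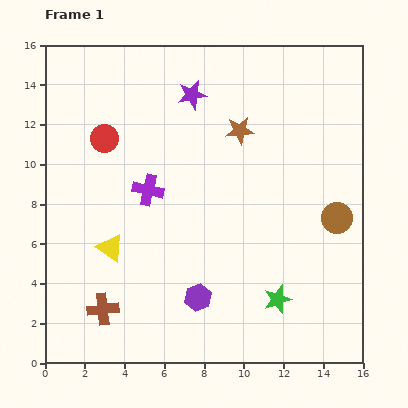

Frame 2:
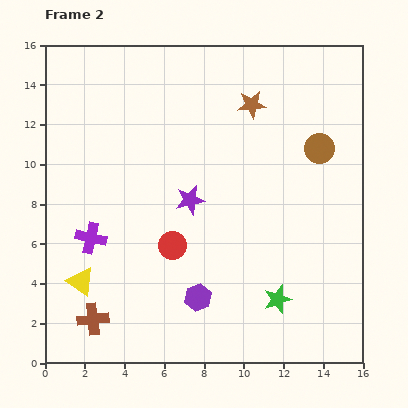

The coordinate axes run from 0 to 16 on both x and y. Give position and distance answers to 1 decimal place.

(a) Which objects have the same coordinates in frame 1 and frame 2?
the green star, the purple hexagon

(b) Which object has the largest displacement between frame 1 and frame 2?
the red circle

(moved 6.4; next 5.3)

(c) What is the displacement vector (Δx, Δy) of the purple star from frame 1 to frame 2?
(-0.1, -5.3)

The purple star was at (7.4, 13.5) in frame 1 and (7.3, 8.2) in frame 2.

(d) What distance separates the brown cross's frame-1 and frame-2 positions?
0.7

The brown cross moved from (2.9, 2.7) to (2.4, 2.2), a distance of √(0.5² + 0.5²) ≈ 0.7.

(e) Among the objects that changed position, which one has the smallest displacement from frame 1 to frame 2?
the brown cross

(moved 0.7)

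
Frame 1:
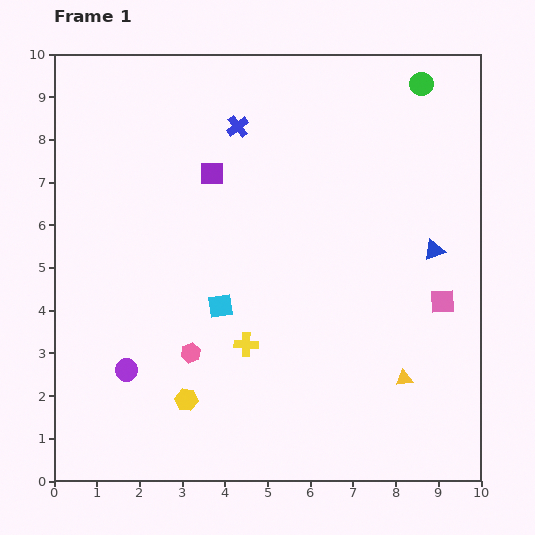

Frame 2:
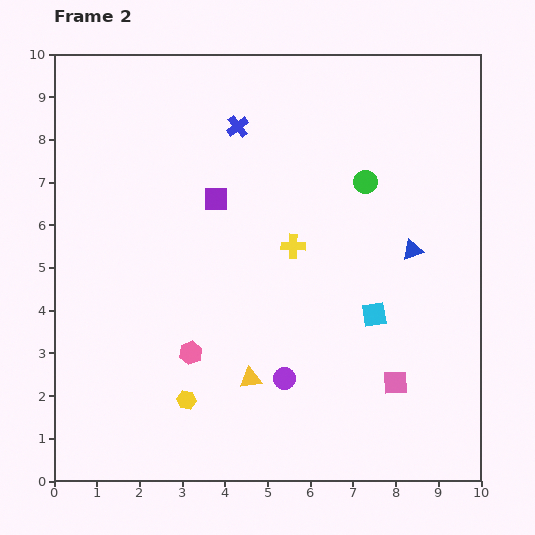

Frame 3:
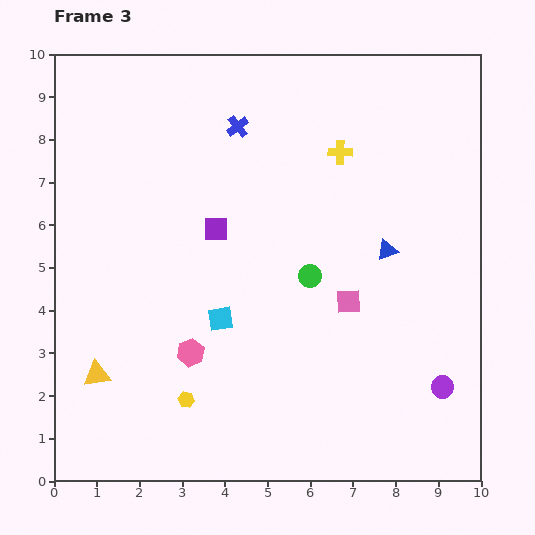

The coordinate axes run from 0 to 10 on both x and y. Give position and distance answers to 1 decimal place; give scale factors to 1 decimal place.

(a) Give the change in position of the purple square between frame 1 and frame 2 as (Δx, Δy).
(0.1, -0.6)

The purple square was at (3.7, 7.2) in frame 1 and (3.8, 6.6) in frame 2.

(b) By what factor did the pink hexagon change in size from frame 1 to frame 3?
1.4×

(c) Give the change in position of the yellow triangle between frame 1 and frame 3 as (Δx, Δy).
(-7.2, 0.1)

The yellow triangle was at (8.2, 2.4) in frame 1 and (1.0, 2.5) in frame 3.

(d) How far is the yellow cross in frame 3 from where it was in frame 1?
5.0

The yellow cross moved from (4.5, 3.2) to (6.7, 7.7), a distance of √(2.2² + 4.5²) ≈ 5.0.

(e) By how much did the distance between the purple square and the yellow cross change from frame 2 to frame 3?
+1.3

Distance in frame 2: 2.1. Distance in frame 3: 3.4.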